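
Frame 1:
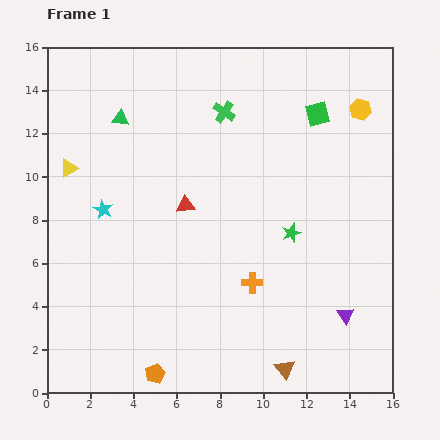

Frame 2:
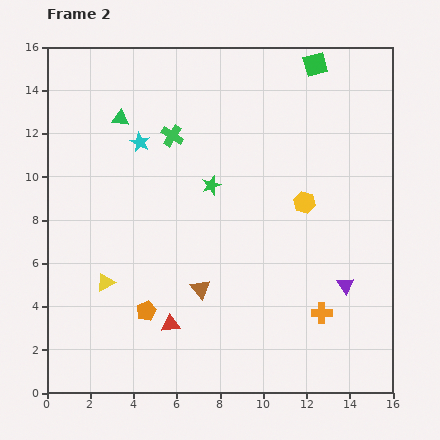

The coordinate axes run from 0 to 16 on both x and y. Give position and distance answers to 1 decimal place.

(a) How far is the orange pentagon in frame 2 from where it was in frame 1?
2.9

The orange pentagon moved from (5.0, 0.9) to (4.6, 3.8), a distance of √(0.4² + 2.9²) ≈ 2.9.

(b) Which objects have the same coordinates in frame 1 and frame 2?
the green triangle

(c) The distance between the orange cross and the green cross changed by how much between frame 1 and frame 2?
+2.7

Distance in frame 1: 8.0. Distance in frame 2: 10.7.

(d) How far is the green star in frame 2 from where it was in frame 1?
4.3

The green star moved from (11.3, 7.4) to (7.6, 9.6), a distance of √(3.7² + 2.2²) ≈ 4.3.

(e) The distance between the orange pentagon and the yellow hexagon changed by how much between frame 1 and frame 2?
-6.7

Distance in frame 1: 15.5. Distance in frame 2: 8.8.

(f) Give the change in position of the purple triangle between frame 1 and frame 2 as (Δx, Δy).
(0.0, 1.4)

The purple triangle was at (13.8, 3.6) in frame 1 and (13.8, 5.0) in frame 2.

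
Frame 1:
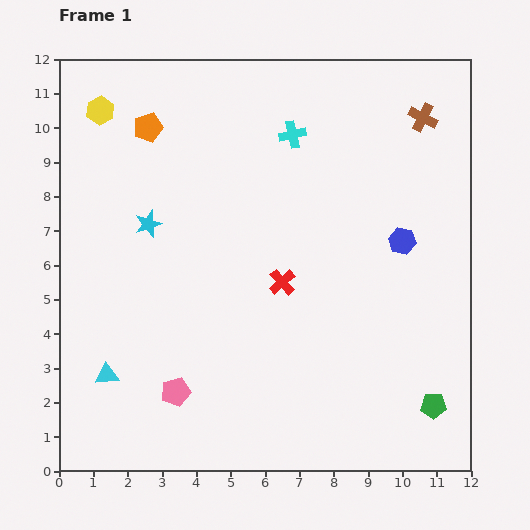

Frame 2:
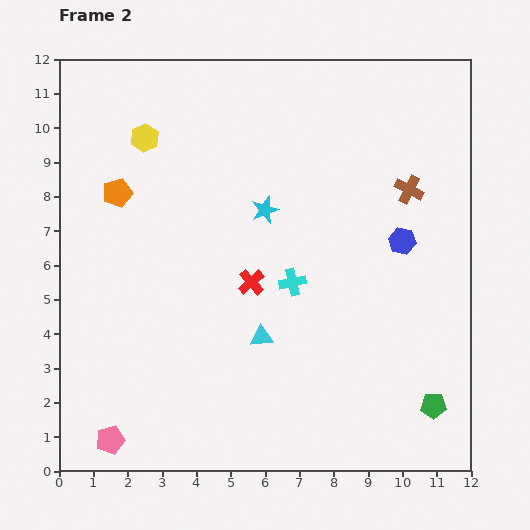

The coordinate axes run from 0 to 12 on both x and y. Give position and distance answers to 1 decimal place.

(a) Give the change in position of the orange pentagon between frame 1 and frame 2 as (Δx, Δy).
(-0.9, -1.9)

The orange pentagon was at (2.6, 10.0) in frame 1 and (1.7, 8.1) in frame 2.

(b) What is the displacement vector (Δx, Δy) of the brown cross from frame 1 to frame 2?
(-0.4, -2.1)

The brown cross was at (10.6, 10.3) in frame 1 and (10.2, 8.2) in frame 2.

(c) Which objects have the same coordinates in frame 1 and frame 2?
the blue hexagon, the green pentagon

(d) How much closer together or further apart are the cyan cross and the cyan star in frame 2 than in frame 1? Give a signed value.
-2.7

Distance in frame 1: 4.9. Distance in frame 2: 2.2.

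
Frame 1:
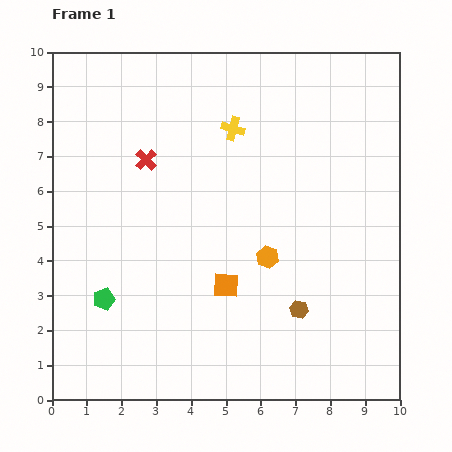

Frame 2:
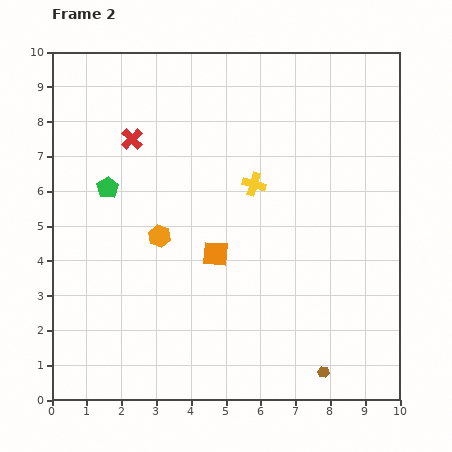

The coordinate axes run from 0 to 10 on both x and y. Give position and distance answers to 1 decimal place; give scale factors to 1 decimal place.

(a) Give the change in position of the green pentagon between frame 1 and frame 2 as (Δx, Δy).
(0.1, 3.2)

The green pentagon was at (1.5, 2.9) in frame 1 and (1.6, 6.1) in frame 2.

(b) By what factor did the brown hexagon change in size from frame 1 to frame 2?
0.6×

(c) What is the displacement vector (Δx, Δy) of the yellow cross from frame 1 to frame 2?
(0.6, -1.6)

The yellow cross was at (5.2, 7.8) in frame 1 and (5.8, 6.2) in frame 2.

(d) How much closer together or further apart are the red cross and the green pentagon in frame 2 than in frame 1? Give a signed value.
-2.6

Distance in frame 1: 4.2. Distance in frame 2: 1.6.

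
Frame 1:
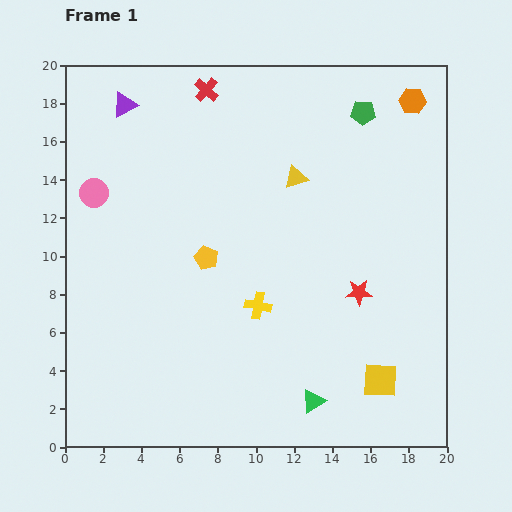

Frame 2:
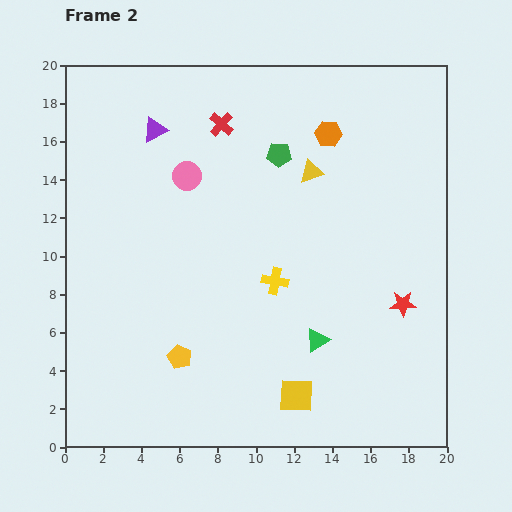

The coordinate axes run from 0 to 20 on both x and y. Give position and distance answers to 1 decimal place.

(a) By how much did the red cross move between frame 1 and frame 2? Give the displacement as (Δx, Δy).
(0.8, -1.8)

The red cross was at (7.4, 18.7) in frame 1 and (8.2, 16.9) in frame 2.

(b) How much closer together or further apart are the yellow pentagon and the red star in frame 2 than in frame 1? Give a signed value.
+3.8

Distance in frame 1: 8.2. Distance in frame 2: 12.0.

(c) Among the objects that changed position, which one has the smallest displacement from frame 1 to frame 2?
the yellow triangle

(moved 0.9)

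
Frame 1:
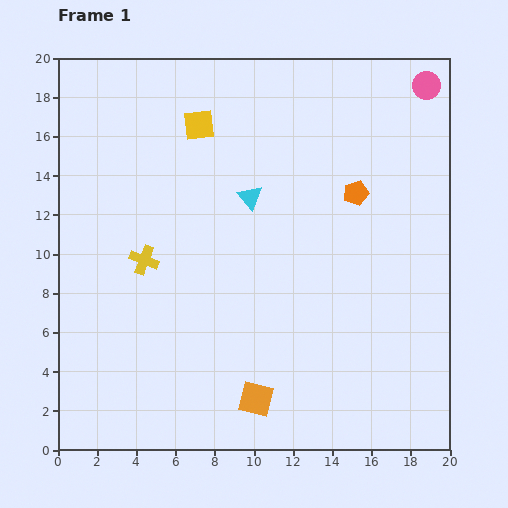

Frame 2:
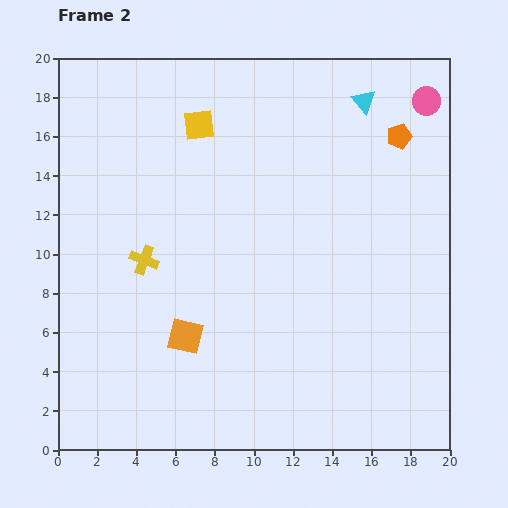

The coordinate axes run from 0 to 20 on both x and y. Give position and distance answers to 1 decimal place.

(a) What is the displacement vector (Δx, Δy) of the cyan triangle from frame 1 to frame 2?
(5.8, 4.9)

The cyan triangle was at (9.8, 12.9) in frame 1 and (15.6, 17.8) in frame 2.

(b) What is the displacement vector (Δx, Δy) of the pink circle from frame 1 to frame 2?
(0.0, -0.8)

The pink circle was at (18.8, 18.6) in frame 1 and (18.8, 17.8) in frame 2.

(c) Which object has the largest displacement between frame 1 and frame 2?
the cyan triangle

(moved 7.6; next 4.8)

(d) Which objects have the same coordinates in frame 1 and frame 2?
the yellow square, the yellow cross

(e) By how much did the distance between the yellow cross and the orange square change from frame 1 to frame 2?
-4.7

Distance in frame 1: 9.1. Distance in frame 2: 4.4.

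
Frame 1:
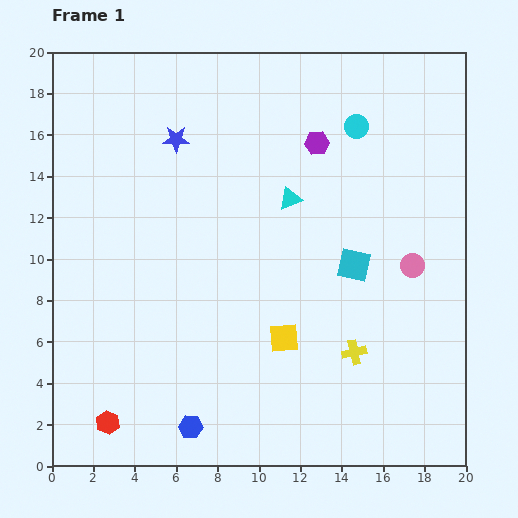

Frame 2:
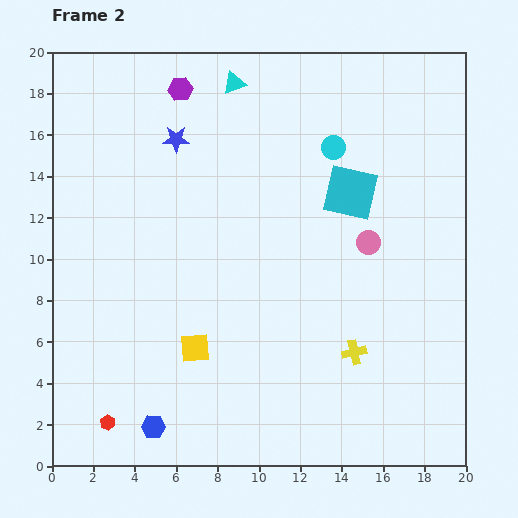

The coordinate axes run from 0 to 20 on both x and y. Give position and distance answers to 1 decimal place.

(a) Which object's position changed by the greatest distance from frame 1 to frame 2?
the purple hexagon

(moved 7.1; next 6.2)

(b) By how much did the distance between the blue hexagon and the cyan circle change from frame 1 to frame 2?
-0.5

Distance in frame 1: 16.6. Distance in frame 2: 16.1.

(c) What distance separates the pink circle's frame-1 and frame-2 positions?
2.4

The pink circle moved from (17.4, 9.7) to (15.3, 10.8), a distance of √(2.1² + 1.1²) ≈ 2.4.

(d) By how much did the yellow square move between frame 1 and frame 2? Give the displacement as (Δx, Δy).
(-4.3, -0.5)

The yellow square was at (11.2, 6.2) in frame 1 and (6.9, 5.7) in frame 2.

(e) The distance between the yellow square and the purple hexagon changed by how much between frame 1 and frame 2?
+3.0

Distance in frame 1: 9.5. Distance in frame 2: 12.5.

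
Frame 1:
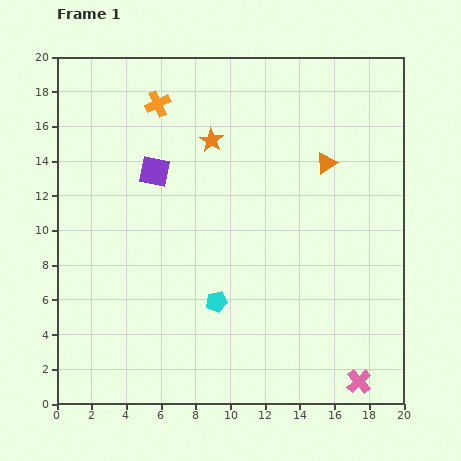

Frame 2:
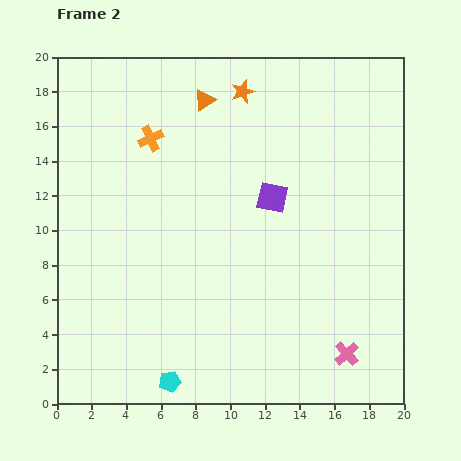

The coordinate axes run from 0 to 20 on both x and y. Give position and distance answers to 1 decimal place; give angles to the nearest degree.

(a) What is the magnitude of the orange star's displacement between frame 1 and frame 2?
3.3

The orange star moved from (8.9, 15.2) to (10.7, 18.0), a distance of √(1.8² + 2.8²) ≈ 3.3.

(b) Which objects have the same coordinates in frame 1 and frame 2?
none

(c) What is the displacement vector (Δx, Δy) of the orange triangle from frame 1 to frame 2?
(-7.0, 3.6)

The orange triangle was at (15.5, 13.9) in frame 1 and (8.5, 17.5) in frame 2.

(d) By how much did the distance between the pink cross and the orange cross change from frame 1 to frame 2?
-3.0

Distance in frame 1: 19.8. Distance in frame 2: 16.8.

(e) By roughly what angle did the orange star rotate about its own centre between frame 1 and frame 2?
21° clockwise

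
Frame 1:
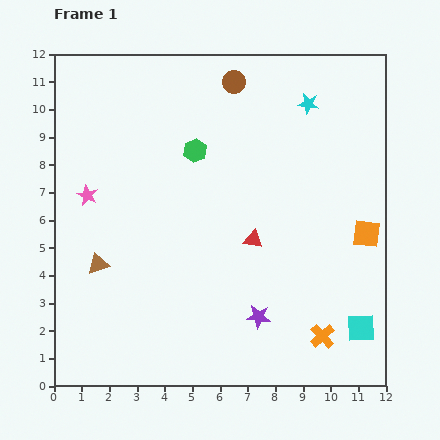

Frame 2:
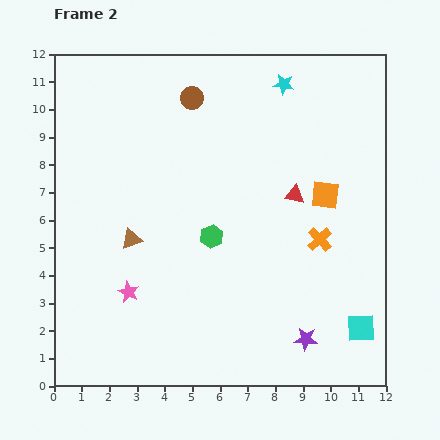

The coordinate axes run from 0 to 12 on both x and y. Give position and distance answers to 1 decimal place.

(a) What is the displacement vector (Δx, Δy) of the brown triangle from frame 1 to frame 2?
(1.2, 0.9)

The brown triangle was at (1.6, 4.4) in frame 1 and (2.8, 5.3) in frame 2.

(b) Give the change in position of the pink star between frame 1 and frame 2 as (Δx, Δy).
(1.5, -3.5)

The pink star was at (1.2, 6.9) in frame 1 and (2.7, 3.4) in frame 2.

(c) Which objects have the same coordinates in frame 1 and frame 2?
the cyan square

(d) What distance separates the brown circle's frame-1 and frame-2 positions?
1.6

The brown circle moved from (6.5, 11.0) to (5.0, 10.4), a distance of √(1.5² + 0.6²) ≈ 1.6.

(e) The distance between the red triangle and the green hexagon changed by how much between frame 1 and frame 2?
-0.4

Distance in frame 1: 3.8. Distance in frame 2: 3.4.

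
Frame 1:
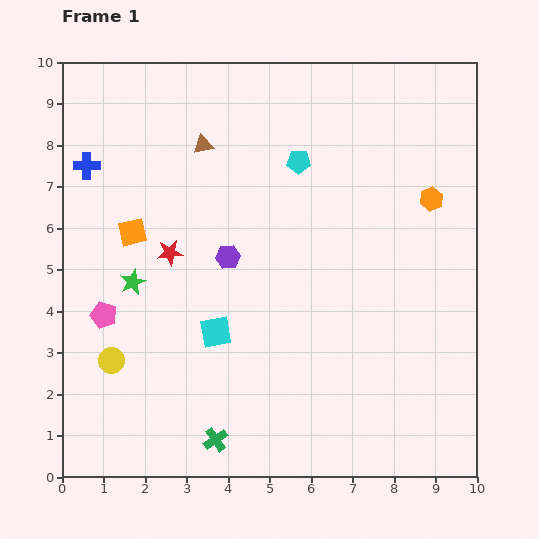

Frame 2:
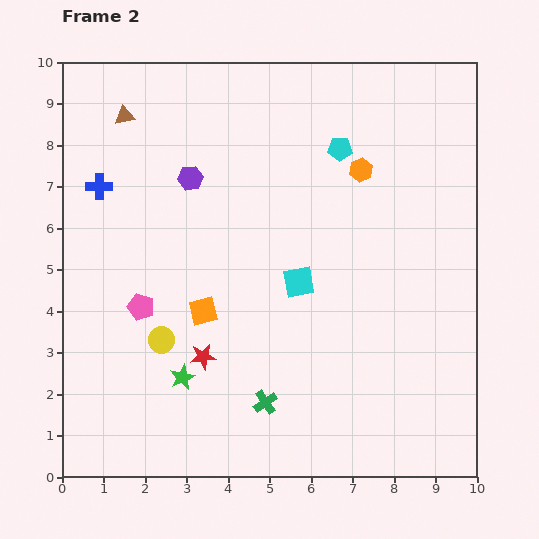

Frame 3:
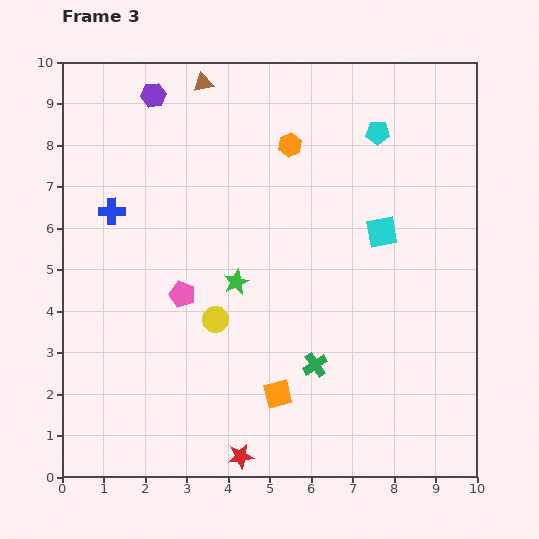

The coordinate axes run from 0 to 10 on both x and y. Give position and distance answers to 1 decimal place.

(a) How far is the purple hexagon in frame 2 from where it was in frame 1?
2.1

The purple hexagon moved from (4.0, 5.3) to (3.1, 7.2), a distance of √(0.9² + 1.9²) ≈ 2.1.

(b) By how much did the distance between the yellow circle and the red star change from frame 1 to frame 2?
-1.9

Distance in frame 1: 3.0. Distance in frame 2: 1.1.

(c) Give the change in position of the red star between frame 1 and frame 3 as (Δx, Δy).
(1.7, -4.9)

The red star was at (2.6, 5.4) in frame 1 and (4.3, 0.5) in frame 3.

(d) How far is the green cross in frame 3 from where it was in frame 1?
3.0

The green cross moved from (3.7, 0.9) to (6.1, 2.7), a distance of √(2.4² + 1.8²) ≈ 3.0.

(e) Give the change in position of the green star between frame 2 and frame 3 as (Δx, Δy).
(1.3, 2.3)

The green star was at (2.9, 2.4) in frame 2 and (4.2, 4.7) in frame 3.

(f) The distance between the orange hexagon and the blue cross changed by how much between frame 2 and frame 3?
-1.7

Distance in frame 2: 6.3. Distance in frame 3: 4.6.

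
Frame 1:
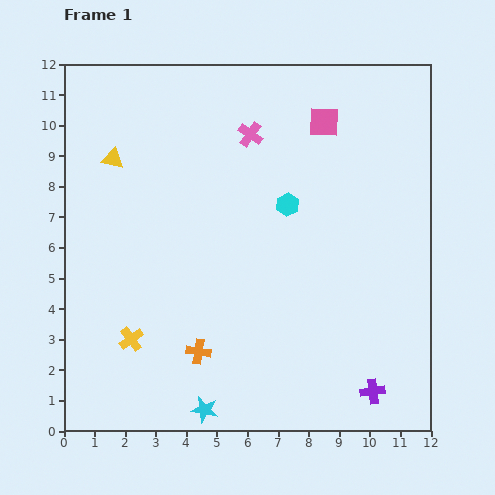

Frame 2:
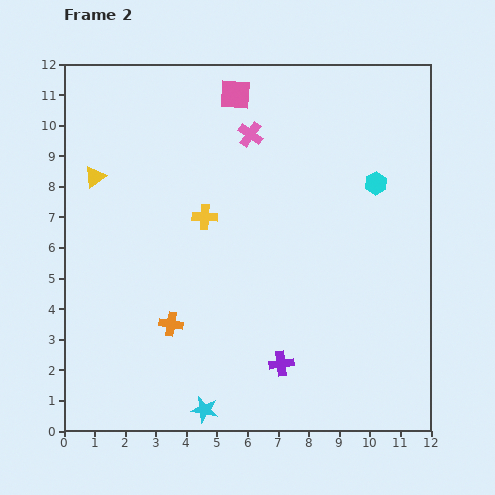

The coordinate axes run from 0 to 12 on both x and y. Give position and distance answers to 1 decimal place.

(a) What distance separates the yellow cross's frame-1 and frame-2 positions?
4.7

The yellow cross moved from (2.2, 3.0) to (4.6, 7.0), a distance of √(2.4² + 4.0²) ≈ 4.7.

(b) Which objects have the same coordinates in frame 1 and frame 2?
the cyan star, the pink cross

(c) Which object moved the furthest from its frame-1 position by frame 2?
the yellow cross

(moved 4.7; next 3.1)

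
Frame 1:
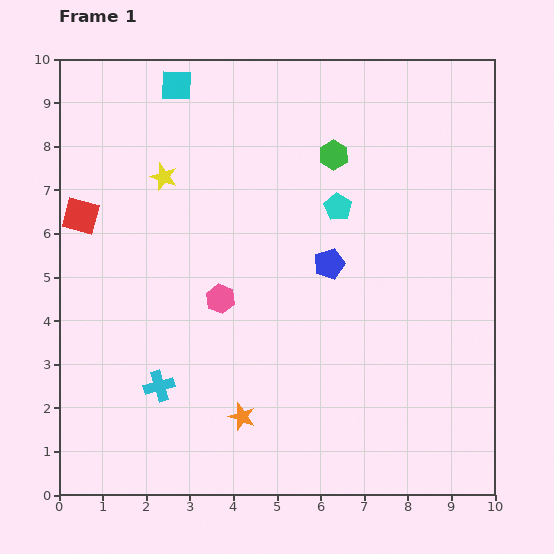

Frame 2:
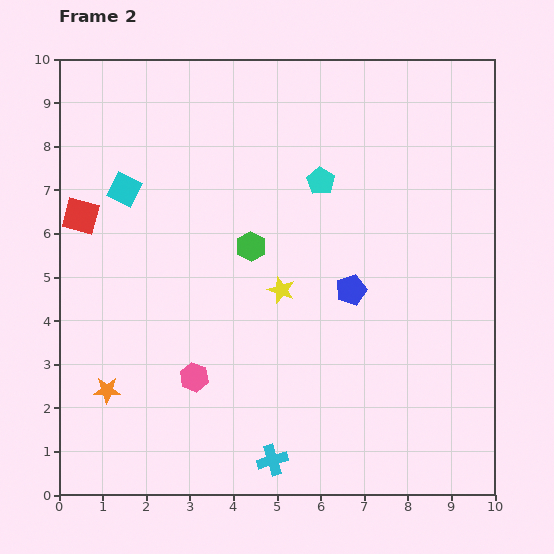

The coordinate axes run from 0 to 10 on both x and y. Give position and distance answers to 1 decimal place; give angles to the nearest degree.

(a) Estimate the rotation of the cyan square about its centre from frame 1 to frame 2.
25° clockwise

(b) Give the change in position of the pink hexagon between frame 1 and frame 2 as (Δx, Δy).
(-0.6, -1.8)

The pink hexagon was at (3.7, 4.5) in frame 1 and (3.1, 2.7) in frame 2.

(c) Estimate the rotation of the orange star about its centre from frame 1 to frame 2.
18° counter-clockwise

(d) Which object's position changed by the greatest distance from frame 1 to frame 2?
the yellow star

(moved 3.7; next 3.2)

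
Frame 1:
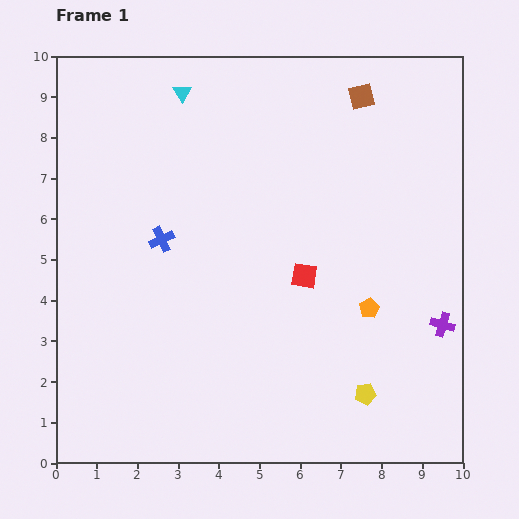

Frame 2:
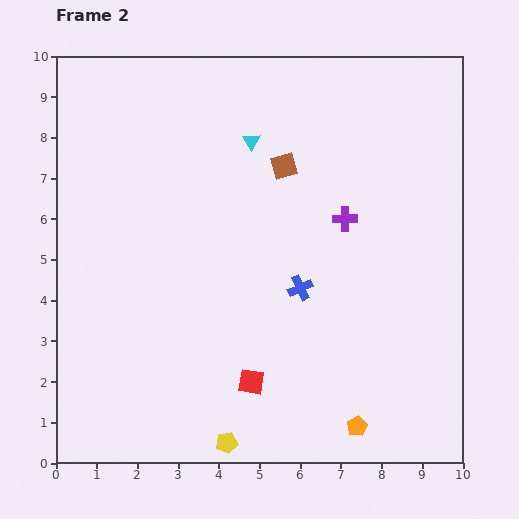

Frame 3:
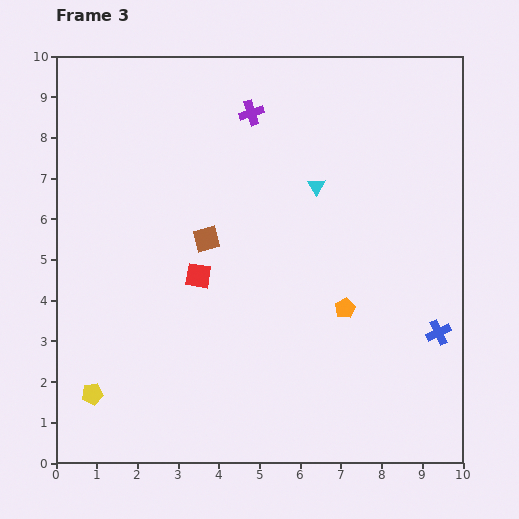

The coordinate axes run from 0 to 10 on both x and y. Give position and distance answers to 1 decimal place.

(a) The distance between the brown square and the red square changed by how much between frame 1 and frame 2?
+0.8

Distance in frame 1: 4.6. Distance in frame 2: 5.4.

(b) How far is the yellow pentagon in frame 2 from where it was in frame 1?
3.6

The yellow pentagon moved from (7.6, 1.7) to (4.2, 0.5), a distance of √(3.4² + 1.2²) ≈ 3.6.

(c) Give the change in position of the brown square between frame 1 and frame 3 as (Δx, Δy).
(-3.8, -3.5)

The brown square was at (7.5, 9.0) in frame 1 and (3.7, 5.5) in frame 3.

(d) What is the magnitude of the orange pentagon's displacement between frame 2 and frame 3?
2.9

The orange pentagon moved from (7.4, 0.9) to (7.1, 3.8), a distance of √(0.3² + 2.9²) ≈ 2.9.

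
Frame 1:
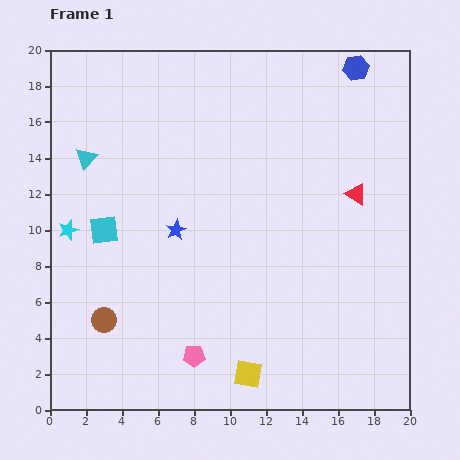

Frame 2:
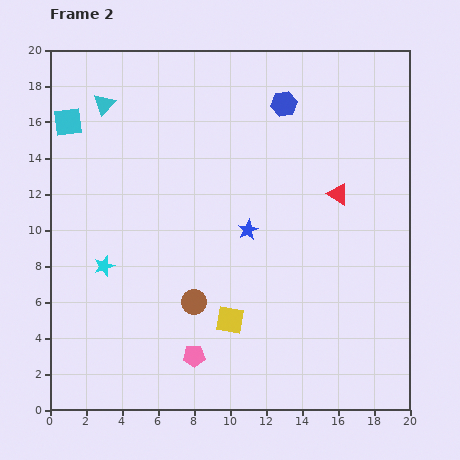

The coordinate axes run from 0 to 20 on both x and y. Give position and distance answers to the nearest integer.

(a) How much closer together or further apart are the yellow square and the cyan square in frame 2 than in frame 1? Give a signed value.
+3

Distance in frame 1: 11. Distance in frame 2: 14.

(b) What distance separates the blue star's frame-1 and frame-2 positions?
4

The blue star moved from (7, 10) to (11, 10), a distance of √(4² + 0²) ≈ 4.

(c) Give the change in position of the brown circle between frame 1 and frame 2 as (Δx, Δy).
(5, 1)

The brown circle was at (3, 5) in frame 1 and (8, 6) in frame 2.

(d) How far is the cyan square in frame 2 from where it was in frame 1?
6

The cyan square moved from (3, 10) to (1, 16), a distance of √(2² + 6²) ≈ 6.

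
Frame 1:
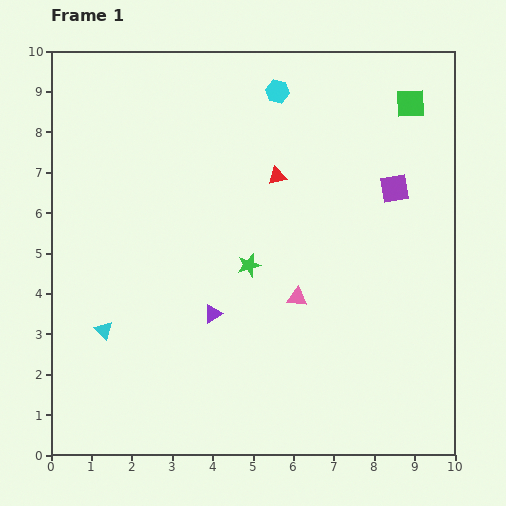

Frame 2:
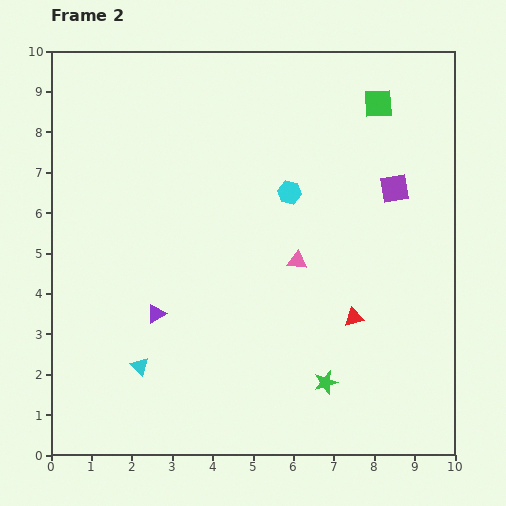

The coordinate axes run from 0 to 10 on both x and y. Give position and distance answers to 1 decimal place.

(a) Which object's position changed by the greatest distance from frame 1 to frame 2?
the red triangle

(moved 4.0; next 3.5)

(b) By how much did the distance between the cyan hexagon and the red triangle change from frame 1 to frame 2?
+1.4

Distance in frame 1: 2.1. Distance in frame 2: 3.5.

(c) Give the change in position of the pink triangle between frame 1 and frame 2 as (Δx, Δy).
(0.0, 0.9)

The pink triangle was at (6.1, 3.9) in frame 1 and (6.1, 4.8) in frame 2.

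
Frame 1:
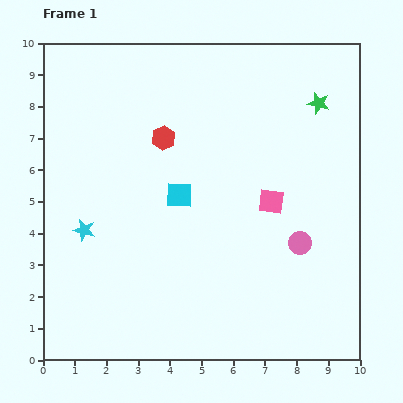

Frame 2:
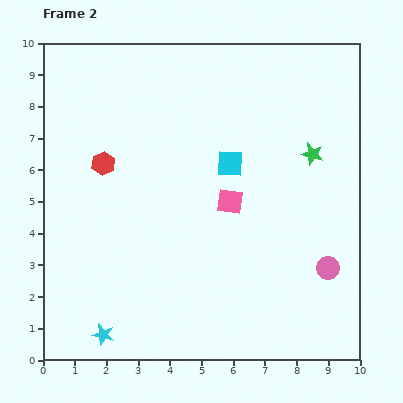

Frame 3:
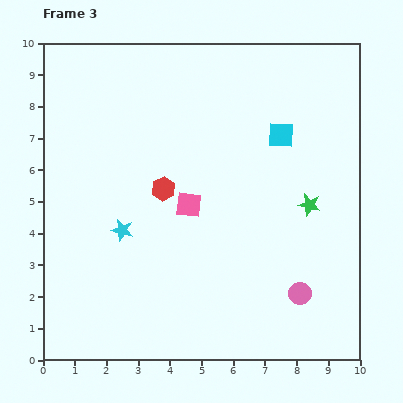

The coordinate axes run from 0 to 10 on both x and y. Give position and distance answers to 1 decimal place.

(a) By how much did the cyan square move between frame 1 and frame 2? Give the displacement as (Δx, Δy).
(1.6, 1.0)

The cyan square was at (4.3, 5.2) in frame 1 and (5.9, 6.2) in frame 2.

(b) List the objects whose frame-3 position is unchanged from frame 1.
none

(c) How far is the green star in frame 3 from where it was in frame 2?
1.6

The green star moved from (8.5, 6.5) to (8.4, 4.9), a distance of √(0.1² + 1.6²) ≈ 1.6.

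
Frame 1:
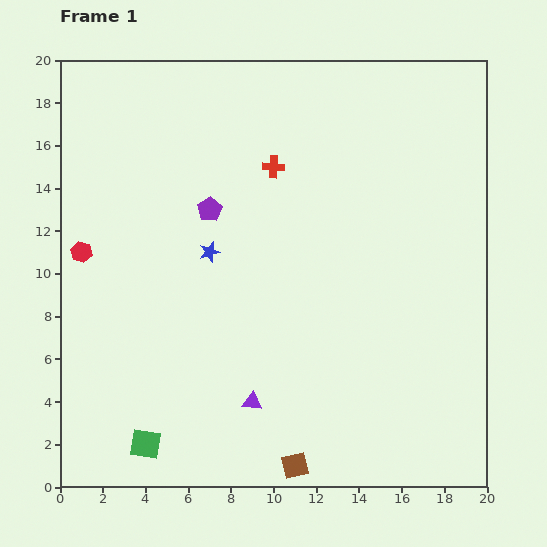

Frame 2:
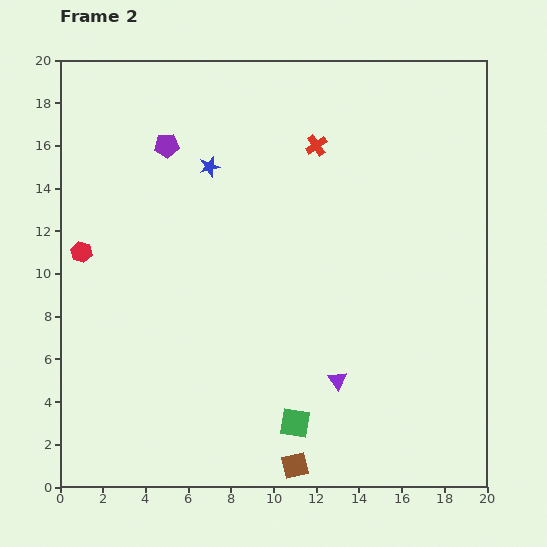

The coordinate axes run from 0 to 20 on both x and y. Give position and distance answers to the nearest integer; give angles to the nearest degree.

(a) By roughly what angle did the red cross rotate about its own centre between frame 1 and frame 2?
38° counter-clockwise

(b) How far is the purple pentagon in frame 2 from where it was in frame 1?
4

The purple pentagon moved from (7, 13) to (5, 16), a distance of √(2² + 3²) ≈ 4.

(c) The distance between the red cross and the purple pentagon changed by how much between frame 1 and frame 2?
+3

Distance in frame 1: 4. Distance in frame 2: 7.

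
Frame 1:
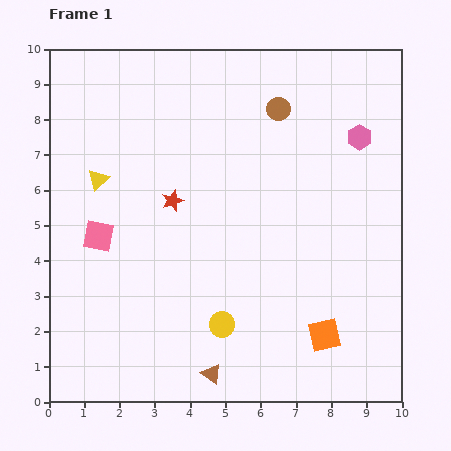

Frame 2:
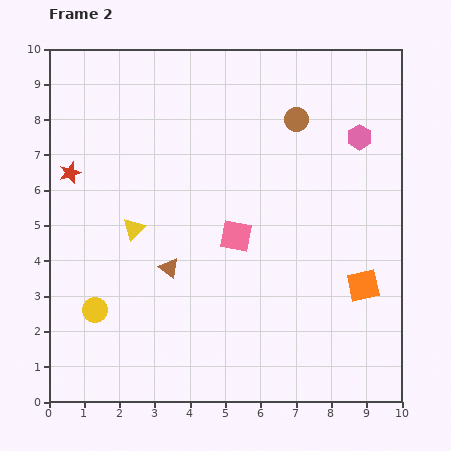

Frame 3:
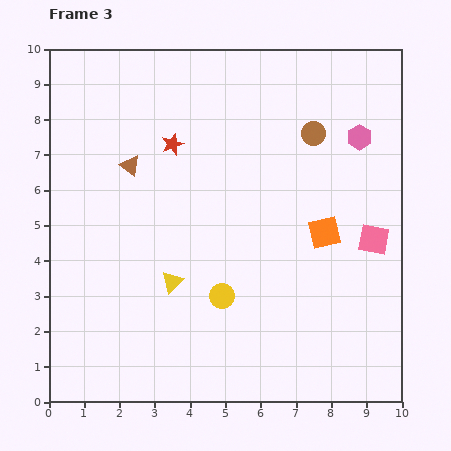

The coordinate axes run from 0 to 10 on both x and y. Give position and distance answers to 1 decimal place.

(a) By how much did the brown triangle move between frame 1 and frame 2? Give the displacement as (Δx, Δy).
(-1.2, 3.0)

The brown triangle was at (4.6, 0.8) in frame 1 and (3.4, 3.8) in frame 2.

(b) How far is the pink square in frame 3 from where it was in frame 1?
7.8

The pink square moved from (1.4, 4.7) to (9.2, 4.6), a distance of √(7.8² + 0.1²) ≈ 7.8.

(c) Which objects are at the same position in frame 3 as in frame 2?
the pink hexagon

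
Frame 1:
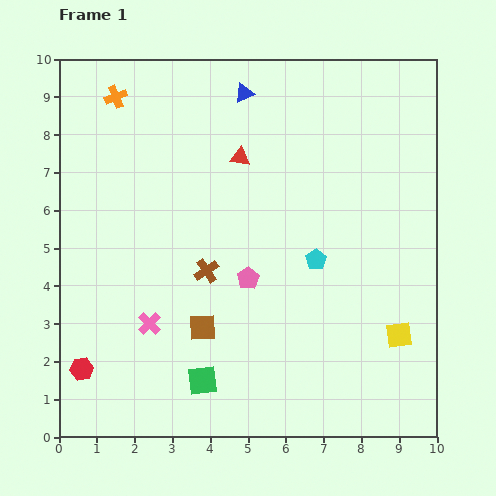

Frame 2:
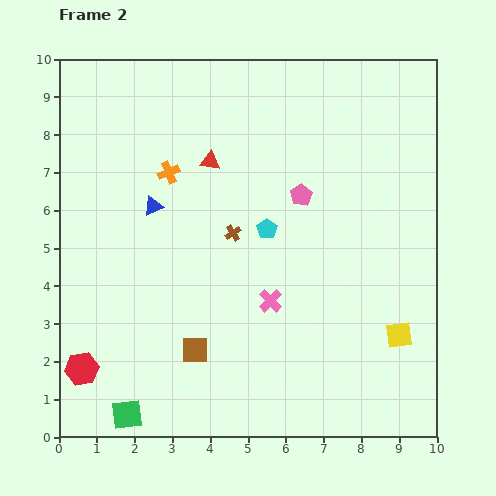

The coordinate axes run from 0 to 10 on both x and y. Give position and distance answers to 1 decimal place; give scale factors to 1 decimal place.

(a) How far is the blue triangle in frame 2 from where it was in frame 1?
3.8

The blue triangle moved from (4.9, 9.1) to (2.5, 6.1), a distance of √(2.4² + 3.0²) ≈ 3.8.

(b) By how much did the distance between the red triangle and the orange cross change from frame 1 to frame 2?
-2.6

Distance in frame 1: 3.7. Distance in frame 2: 1.1.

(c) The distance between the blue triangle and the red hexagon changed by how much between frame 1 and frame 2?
-3.8

Distance in frame 1: 8.5. Distance in frame 2: 4.7.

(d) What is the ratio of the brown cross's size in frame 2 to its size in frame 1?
0.6×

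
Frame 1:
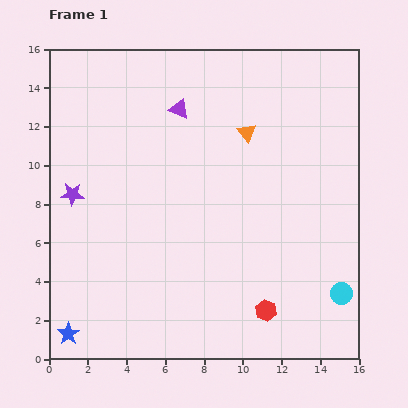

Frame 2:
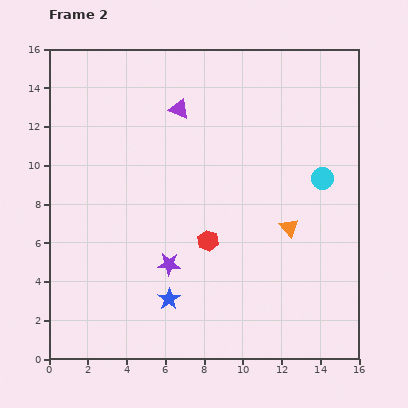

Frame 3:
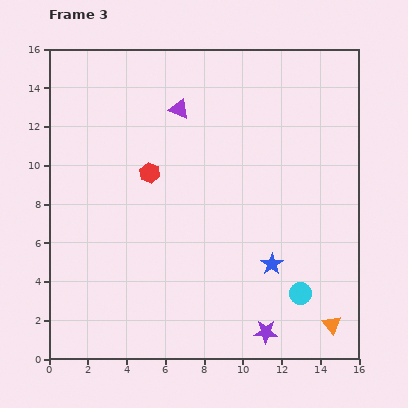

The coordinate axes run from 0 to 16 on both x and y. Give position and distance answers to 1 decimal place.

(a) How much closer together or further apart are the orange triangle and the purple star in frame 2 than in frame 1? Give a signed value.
-3.1

Distance in frame 1: 9.6. Distance in frame 2: 6.5.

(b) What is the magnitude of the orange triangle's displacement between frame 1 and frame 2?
5.4

The orange triangle moved from (10.2, 11.7) to (12.4, 6.8), a distance of √(2.2² + 4.9²) ≈ 5.4.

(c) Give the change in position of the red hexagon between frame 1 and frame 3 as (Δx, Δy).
(-6.0, 7.1)

The red hexagon was at (11.2, 2.5) in frame 1 and (5.2, 9.6) in frame 3.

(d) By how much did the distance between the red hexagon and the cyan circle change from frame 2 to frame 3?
+3.3

Distance in frame 2: 6.7. Distance in frame 3: 10.0.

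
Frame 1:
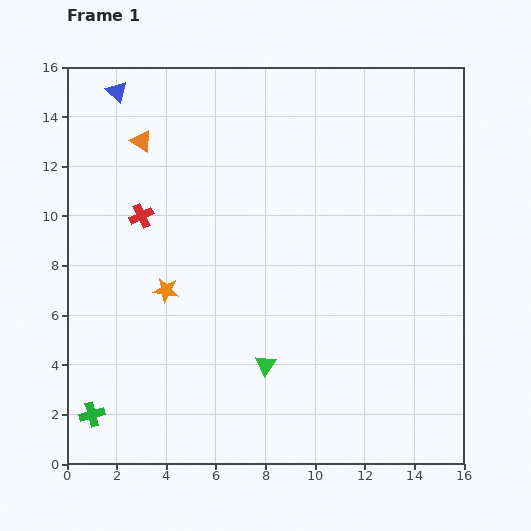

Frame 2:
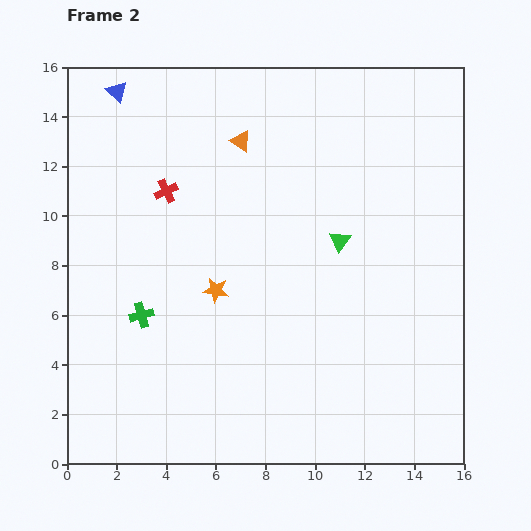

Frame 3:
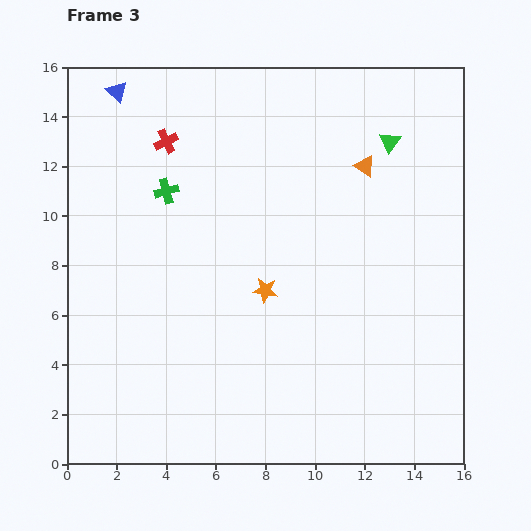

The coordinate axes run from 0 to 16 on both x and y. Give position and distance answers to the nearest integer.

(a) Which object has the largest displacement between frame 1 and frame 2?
the green triangle

(moved 6; next 4)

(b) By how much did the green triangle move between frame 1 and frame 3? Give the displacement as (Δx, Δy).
(5, 9)

The green triangle was at (8, 4) in frame 1 and (13, 13) in frame 3.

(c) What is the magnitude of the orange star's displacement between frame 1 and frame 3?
4

The orange star moved from (4, 7) to (8, 7), a distance of √(4² + 0²) ≈ 4.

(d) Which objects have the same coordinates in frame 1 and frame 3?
the blue triangle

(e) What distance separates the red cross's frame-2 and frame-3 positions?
2

The red cross moved from (4, 11) to (4, 13), a distance of √(0² + 2²) ≈ 2.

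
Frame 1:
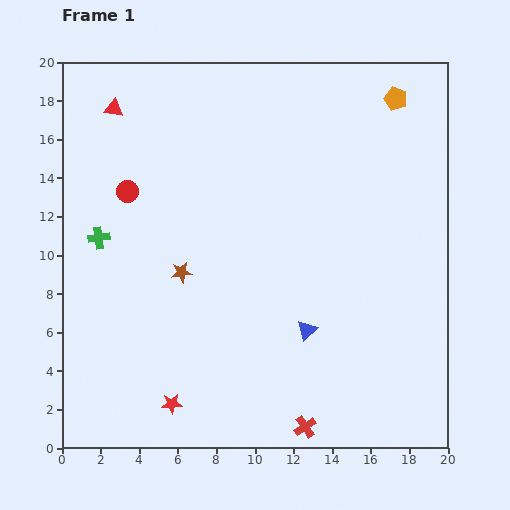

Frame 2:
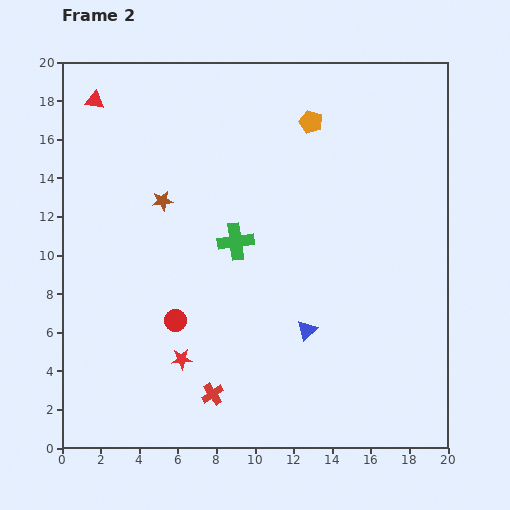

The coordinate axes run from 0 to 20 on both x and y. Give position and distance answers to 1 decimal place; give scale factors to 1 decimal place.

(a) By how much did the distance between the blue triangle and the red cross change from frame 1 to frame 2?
+0.9

Distance in frame 1: 5.0. Distance in frame 2: 5.9.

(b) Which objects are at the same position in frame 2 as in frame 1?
the blue triangle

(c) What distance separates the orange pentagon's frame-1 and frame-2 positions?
4.6

The orange pentagon moved from (17.3, 18.1) to (12.9, 16.9), a distance of √(4.4² + 1.2²) ≈ 4.6.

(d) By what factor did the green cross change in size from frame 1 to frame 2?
1.7×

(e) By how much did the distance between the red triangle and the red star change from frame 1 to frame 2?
-1.5

Distance in frame 1: 15.6. Distance in frame 2: 14.1.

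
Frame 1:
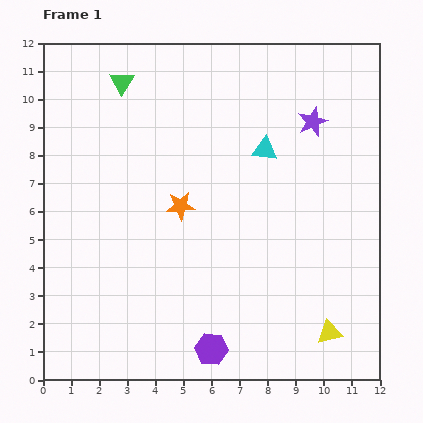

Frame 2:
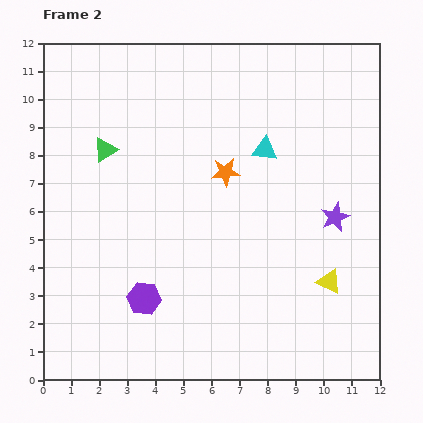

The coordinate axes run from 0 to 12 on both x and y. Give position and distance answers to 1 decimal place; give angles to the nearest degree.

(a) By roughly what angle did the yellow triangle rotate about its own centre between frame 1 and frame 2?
38° clockwise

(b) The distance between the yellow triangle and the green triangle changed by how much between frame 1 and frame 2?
-2.3

Distance in frame 1: 11.6. Distance in frame 2: 9.3.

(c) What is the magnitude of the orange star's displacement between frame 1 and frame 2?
2.0

The orange star moved from (4.9, 6.2) to (6.5, 7.4), a distance of √(1.6² + 1.2²) ≈ 2.0.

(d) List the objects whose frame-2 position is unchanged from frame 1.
the cyan triangle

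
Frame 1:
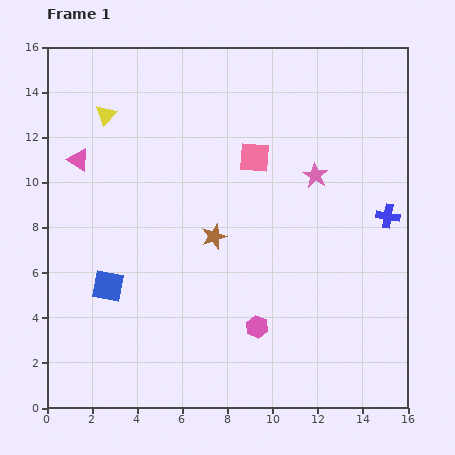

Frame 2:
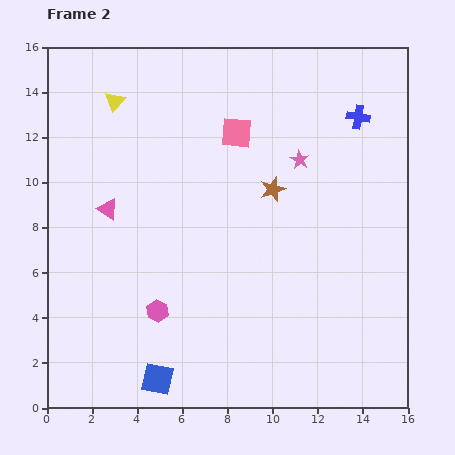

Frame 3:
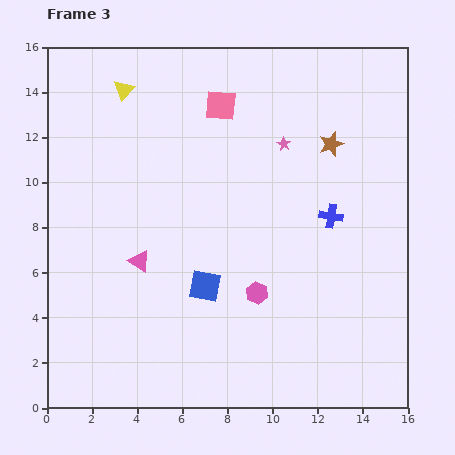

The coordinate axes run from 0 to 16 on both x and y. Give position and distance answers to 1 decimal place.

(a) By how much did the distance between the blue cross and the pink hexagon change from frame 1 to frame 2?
+4.8

Distance in frame 1: 7.6. Distance in frame 2: 12.4.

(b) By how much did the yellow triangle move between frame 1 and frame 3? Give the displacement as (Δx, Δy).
(0.8, 1.1)

The yellow triangle was at (2.6, 13.0) in frame 1 and (3.4, 14.1) in frame 3.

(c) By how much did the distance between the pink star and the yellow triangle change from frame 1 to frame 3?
-2.2

Distance in frame 1: 9.7. Distance in frame 3: 7.5.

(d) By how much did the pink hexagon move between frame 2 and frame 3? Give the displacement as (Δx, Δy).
(4.4, 0.8)

The pink hexagon was at (4.9, 4.3) in frame 2 and (9.3, 5.1) in frame 3.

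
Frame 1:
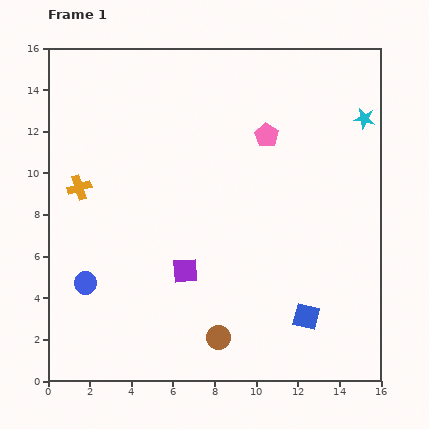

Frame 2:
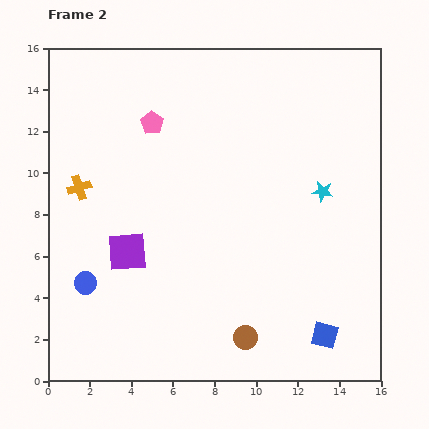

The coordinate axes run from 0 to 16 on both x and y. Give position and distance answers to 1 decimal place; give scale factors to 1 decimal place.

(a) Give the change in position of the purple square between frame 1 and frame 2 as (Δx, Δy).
(-2.8, 0.9)

The purple square was at (6.6, 5.3) in frame 1 and (3.8, 6.2) in frame 2.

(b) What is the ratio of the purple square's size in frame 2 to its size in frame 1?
1.6×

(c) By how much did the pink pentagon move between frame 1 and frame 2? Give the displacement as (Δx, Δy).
(-5.5, 0.6)

The pink pentagon was at (10.5, 11.8) in frame 1 and (5.0, 12.4) in frame 2.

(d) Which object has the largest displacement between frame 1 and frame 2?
the pink pentagon

(moved 5.5; next 4.0)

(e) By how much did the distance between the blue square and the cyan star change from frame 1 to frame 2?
-3.0

Distance in frame 1: 9.9. Distance in frame 2: 6.9.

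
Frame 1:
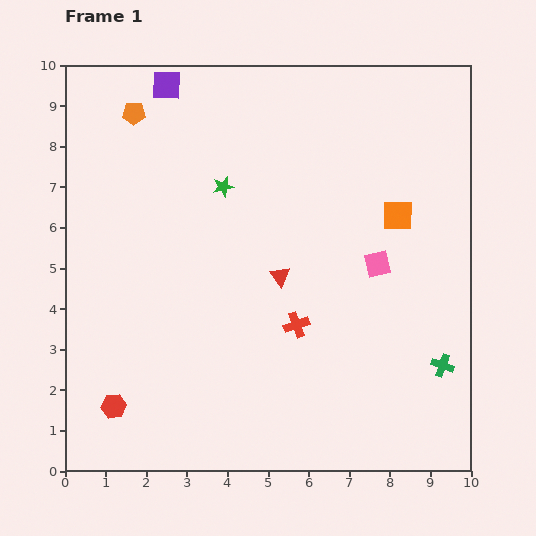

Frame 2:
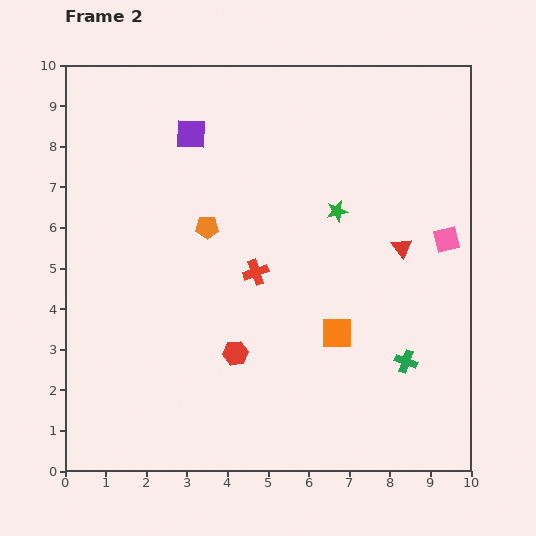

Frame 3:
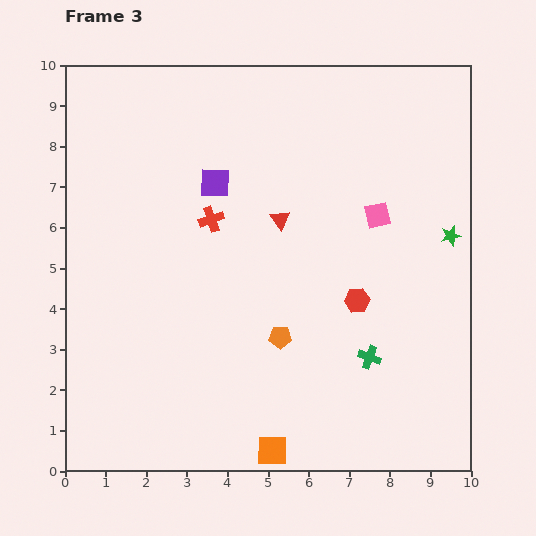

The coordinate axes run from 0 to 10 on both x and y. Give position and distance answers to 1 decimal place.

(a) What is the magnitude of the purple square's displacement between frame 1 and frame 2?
1.3

The purple square moved from (2.5, 9.5) to (3.1, 8.3), a distance of √(0.6² + 1.2²) ≈ 1.3.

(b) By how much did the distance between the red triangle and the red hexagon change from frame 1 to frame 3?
-2.4

Distance in frame 1: 5.2. Distance in frame 3: 2.8.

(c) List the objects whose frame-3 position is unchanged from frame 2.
none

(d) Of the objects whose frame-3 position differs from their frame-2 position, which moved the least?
the green cross

(moved 0.9)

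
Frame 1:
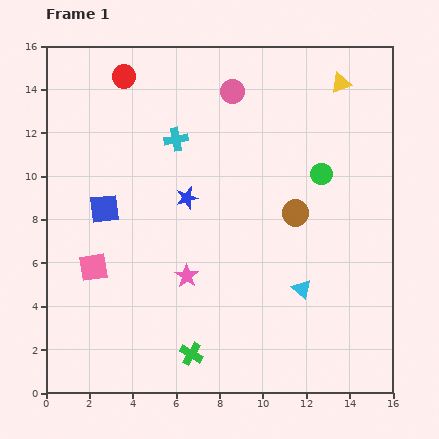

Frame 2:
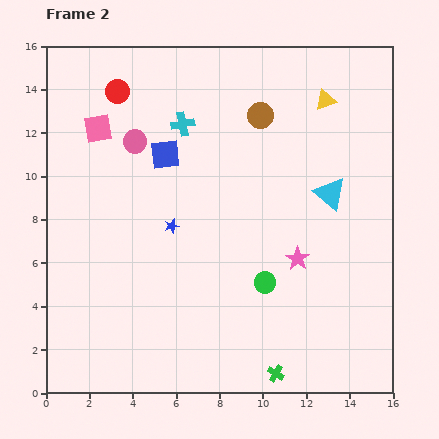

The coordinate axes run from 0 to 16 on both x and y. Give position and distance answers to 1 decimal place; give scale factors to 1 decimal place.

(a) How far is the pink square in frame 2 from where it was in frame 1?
6.4

The pink square moved from (2.2, 5.8) to (2.4, 12.2), a distance of √(0.2² + 6.4²) ≈ 6.4.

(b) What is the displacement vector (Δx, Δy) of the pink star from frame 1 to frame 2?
(5.1, 0.8)

The pink star was at (6.5, 5.4) in frame 1 and (11.6, 6.2) in frame 2.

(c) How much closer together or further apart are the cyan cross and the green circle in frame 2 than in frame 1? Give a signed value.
+1.3

Distance in frame 1: 6.9. Distance in frame 2: 8.2.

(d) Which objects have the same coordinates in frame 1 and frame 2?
none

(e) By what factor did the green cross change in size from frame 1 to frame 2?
0.7×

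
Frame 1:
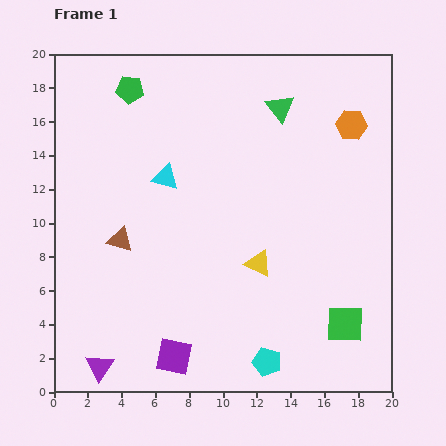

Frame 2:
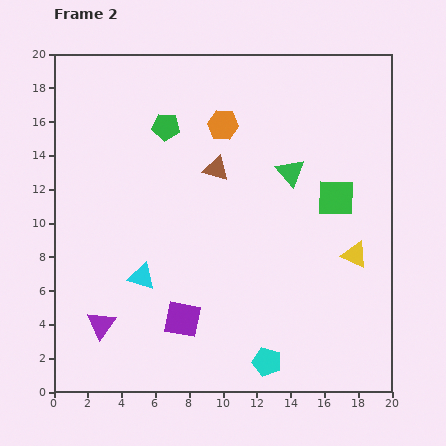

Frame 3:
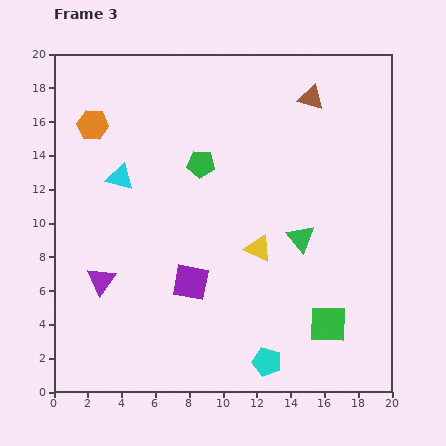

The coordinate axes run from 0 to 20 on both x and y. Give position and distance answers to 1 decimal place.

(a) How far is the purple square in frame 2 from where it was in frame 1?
2.3

The purple square moved from (7.1, 2.1) to (7.6, 4.3), a distance of √(0.5² + 2.2²) ≈ 2.3.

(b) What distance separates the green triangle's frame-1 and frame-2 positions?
3.8

The green triangle moved from (13.4, 16.8) to (14.0, 13.0), a distance of √(0.6² + 3.8²) ≈ 3.8.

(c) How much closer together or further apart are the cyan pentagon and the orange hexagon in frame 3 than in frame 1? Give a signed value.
+2.5

Distance in frame 1: 14.9. Distance in frame 3: 17.4.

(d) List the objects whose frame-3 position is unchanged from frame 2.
the cyan pentagon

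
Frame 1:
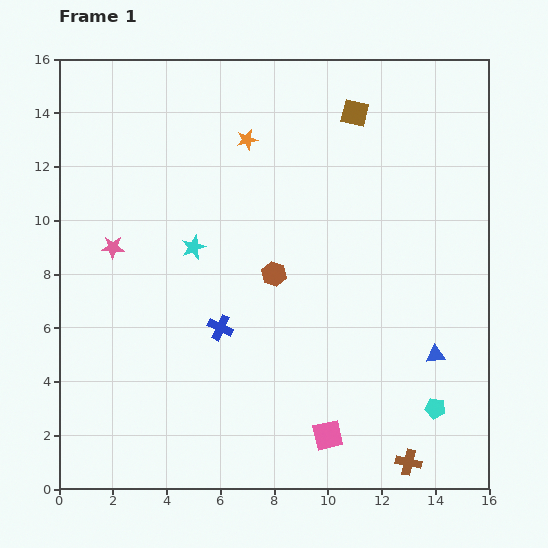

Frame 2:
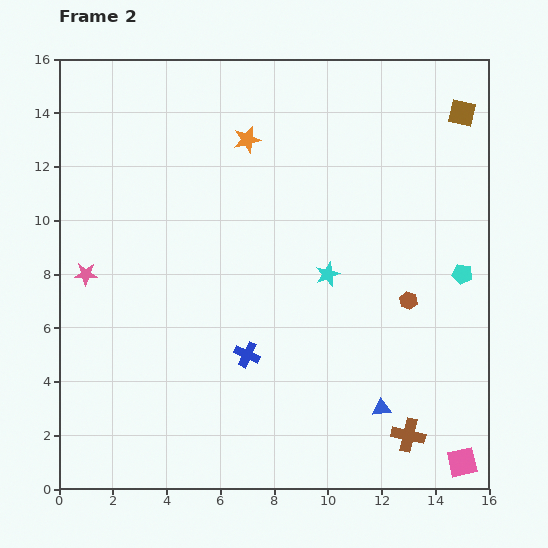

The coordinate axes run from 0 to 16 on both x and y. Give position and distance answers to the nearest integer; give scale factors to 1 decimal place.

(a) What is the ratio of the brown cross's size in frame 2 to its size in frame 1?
1.3×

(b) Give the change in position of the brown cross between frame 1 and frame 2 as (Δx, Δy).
(0, 1)

The brown cross was at (13, 1) in frame 1 and (13, 2) in frame 2.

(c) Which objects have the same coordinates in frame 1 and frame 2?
the orange star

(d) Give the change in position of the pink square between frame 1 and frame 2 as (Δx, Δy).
(5, -1)

The pink square was at (10, 2) in frame 1 and (15, 1) in frame 2.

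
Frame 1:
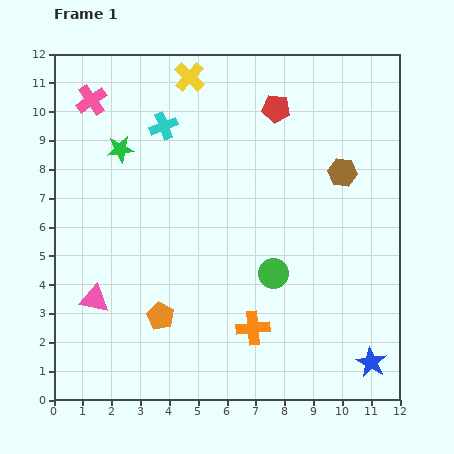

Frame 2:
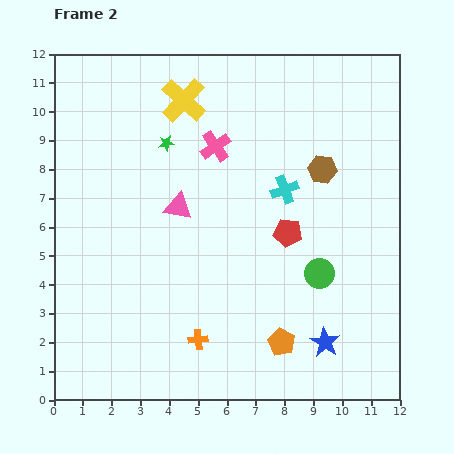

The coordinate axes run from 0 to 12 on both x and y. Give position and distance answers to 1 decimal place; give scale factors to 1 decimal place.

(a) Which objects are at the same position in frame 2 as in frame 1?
none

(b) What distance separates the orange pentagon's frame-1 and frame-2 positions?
4.3

The orange pentagon moved from (3.7, 2.9) to (7.9, 2.0), a distance of √(4.2² + 0.9²) ≈ 4.3.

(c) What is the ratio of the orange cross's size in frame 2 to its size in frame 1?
0.6×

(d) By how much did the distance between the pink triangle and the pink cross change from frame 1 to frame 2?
-4.4

Distance in frame 1: 6.9. Distance in frame 2: 2.5.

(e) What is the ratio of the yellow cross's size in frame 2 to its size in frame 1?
1.5×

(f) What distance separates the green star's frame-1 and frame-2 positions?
1.6

The green star moved from (2.3, 8.7) to (3.9, 8.9), a distance of √(1.6² + 0.2²) ≈ 1.6.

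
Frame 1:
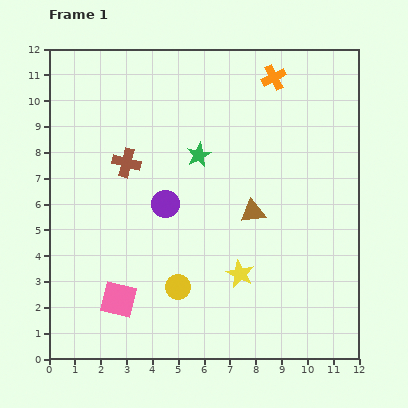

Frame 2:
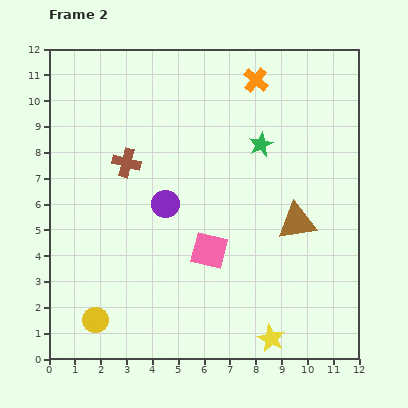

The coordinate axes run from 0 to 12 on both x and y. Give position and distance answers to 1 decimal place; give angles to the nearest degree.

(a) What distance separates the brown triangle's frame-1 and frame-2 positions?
1.7

The brown triangle moved from (7.9, 5.7) to (9.6, 5.3), a distance of √(1.7² + 0.4²) ≈ 1.7.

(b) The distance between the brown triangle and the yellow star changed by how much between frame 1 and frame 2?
+2.1

Distance in frame 1: 2.5. Distance in frame 2: 4.6.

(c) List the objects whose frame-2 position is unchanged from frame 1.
the brown cross, the purple circle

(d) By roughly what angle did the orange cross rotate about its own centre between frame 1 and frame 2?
24° counter-clockwise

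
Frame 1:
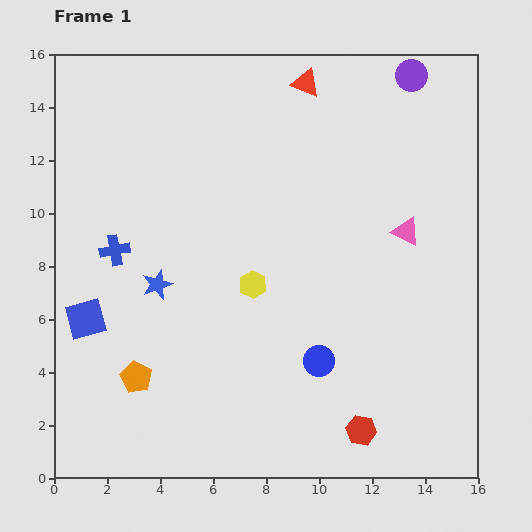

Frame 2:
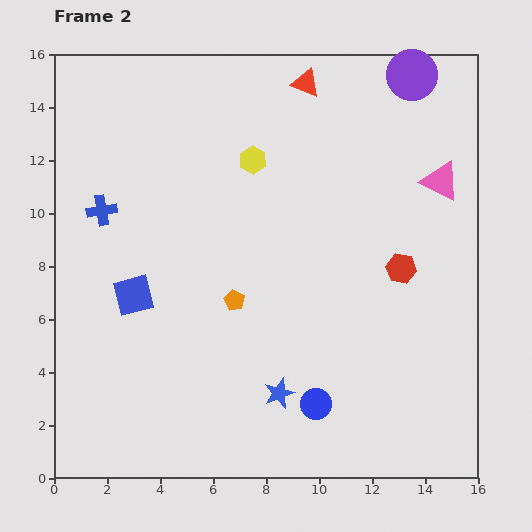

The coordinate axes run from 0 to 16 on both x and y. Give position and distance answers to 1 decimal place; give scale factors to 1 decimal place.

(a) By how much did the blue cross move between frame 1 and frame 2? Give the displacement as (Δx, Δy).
(-0.5, 1.5)

The blue cross was at (2.3, 8.6) in frame 1 and (1.8, 10.1) in frame 2.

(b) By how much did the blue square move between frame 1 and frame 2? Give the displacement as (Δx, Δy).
(1.8, 0.9)

The blue square was at (1.2, 6.0) in frame 1 and (3.0, 6.9) in frame 2.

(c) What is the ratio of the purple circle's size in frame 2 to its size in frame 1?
1.6×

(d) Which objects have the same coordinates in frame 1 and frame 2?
the purple circle, the red triangle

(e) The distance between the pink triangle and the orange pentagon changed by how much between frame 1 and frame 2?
-2.6

Distance in frame 1: 11.6. Distance in frame 2: 9.0.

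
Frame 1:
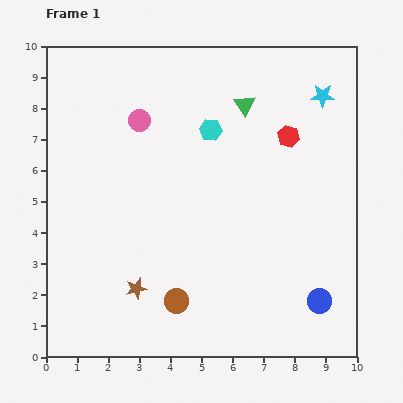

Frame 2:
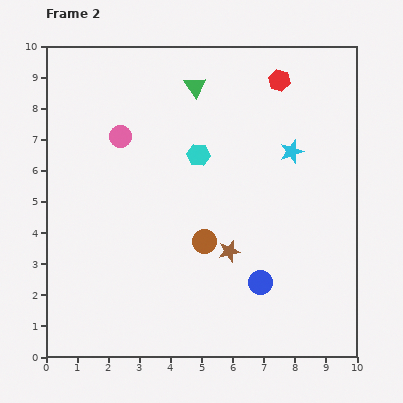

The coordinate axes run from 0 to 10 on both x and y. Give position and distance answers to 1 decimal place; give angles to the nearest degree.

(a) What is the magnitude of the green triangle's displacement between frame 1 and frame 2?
1.7

The green triangle moved from (6.4, 8.1) to (4.8, 8.7), a distance of √(1.6² + 0.6²) ≈ 1.7.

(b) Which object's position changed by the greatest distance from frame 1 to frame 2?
the brown star

(moved 3.2; next 2.1)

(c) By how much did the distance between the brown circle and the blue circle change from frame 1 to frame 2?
-2.4

Distance in frame 1: 4.6. Distance in frame 2: 2.2.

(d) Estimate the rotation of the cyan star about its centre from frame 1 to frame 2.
18° counter-clockwise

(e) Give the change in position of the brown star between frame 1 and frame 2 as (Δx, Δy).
(3.0, 1.2)

The brown star was at (2.9, 2.2) in frame 1 and (5.9, 3.4) in frame 2.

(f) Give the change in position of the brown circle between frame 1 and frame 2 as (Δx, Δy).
(0.9, 1.9)

The brown circle was at (4.2, 1.8) in frame 1 and (5.1, 3.7) in frame 2.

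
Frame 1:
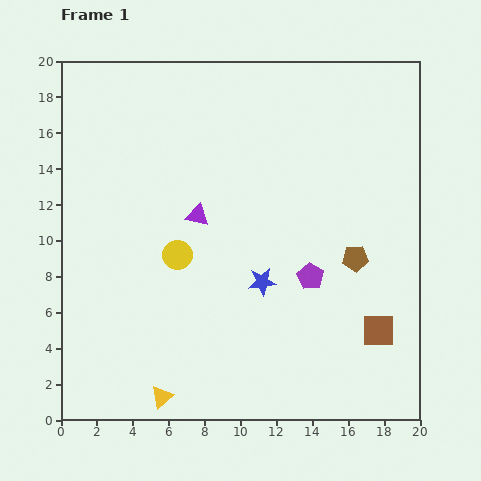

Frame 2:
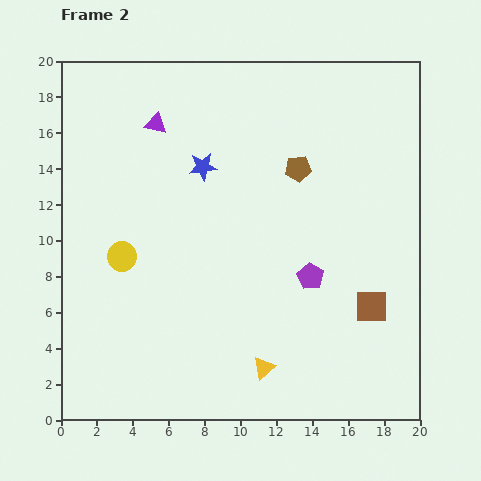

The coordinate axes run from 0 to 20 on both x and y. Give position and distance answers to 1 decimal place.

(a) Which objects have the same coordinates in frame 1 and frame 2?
the purple pentagon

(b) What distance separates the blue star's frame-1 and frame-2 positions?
7.2

The blue star moved from (11.2, 7.7) to (7.9, 14.1), a distance of √(3.3² + 6.4²) ≈ 7.2.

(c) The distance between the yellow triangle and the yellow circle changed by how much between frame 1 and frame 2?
+2.0

Distance in frame 1: 8.0. Distance in frame 2: 10.0.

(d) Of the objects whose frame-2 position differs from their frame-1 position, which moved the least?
the brown square

(moved 1.4)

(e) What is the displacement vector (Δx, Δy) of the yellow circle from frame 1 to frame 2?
(-3.1, -0.1)

The yellow circle was at (6.5, 9.2) in frame 1 and (3.4, 9.1) in frame 2.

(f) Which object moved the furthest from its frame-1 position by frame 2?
the blue star

(moved 7.2; next 5.9)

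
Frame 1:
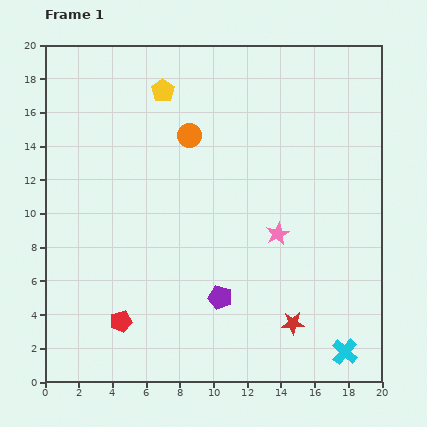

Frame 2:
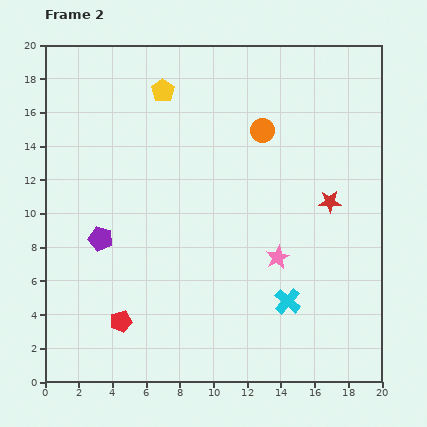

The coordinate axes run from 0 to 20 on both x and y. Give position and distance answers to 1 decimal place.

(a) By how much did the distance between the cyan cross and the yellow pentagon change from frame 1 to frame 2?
-4.4

Distance in frame 1: 18.9. Distance in frame 2: 14.5.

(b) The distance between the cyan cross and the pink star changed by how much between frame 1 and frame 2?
-5.4

Distance in frame 1: 8.1. Distance in frame 2: 2.7.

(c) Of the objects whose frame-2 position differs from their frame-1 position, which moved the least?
the pink star

(moved 1.4)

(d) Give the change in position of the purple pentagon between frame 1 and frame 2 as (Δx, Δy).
(-7.1, 3.5)

The purple pentagon was at (10.4, 5.0) in frame 1 and (3.3, 8.5) in frame 2.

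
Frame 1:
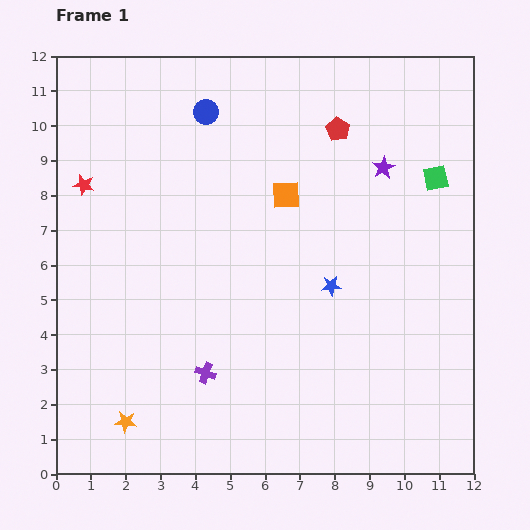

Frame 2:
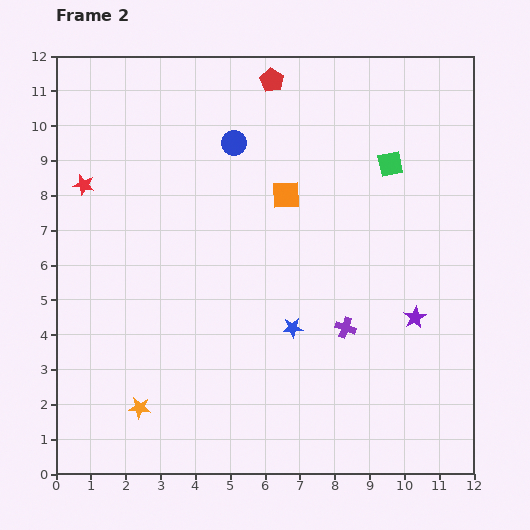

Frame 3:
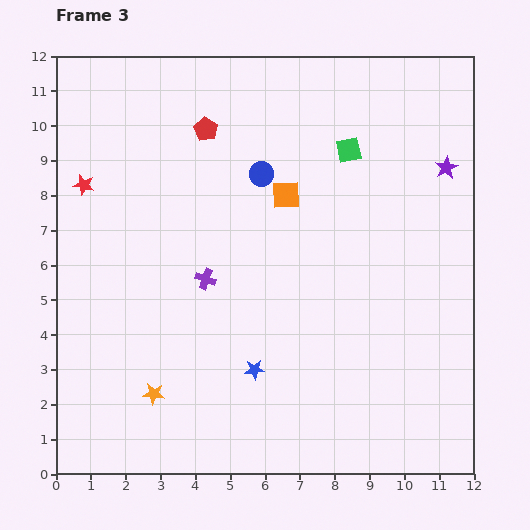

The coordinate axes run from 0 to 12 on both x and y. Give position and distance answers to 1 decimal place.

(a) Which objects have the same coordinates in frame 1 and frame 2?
the orange square, the red star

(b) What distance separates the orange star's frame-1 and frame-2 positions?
0.6

The orange star moved from (2.0, 1.5) to (2.4, 1.9), a distance of √(0.4² + 0.4²) ≈ 0.6.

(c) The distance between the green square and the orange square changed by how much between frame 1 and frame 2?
-1.2

Distance in frame 1: 4.3. Distance in frame 2: 3.1.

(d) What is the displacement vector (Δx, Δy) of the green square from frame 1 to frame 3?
(-2.5, 0.8)

The green square was at (10.9, 8.5) in frame 1 and (8.4, 9.3) in frame 3.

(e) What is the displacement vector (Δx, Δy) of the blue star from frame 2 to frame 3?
(-1.1, -1.2)

The blue star was at (6.8, 4.2) in frame 2 and (5.7, 3.0) in frame 3.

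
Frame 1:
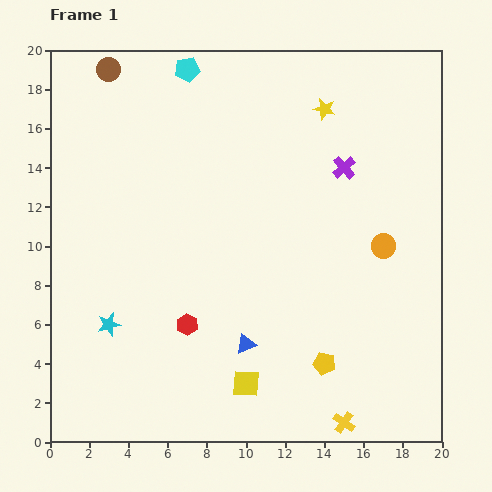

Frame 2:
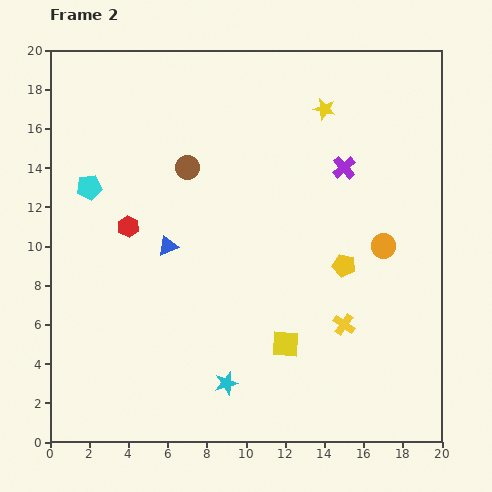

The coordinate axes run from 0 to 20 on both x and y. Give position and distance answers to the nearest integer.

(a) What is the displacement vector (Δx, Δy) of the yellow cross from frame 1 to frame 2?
(0, 5)

The yellow cross was at (15, 1) in frame 1 and (15, 6) in frame 2.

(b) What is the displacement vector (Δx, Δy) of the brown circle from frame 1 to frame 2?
(4, -5)

The brown circle was at (3, 19) in frame 1 and (7, 14) in frame 2.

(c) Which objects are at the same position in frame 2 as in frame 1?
the orange circle, the purple cross, the yellow star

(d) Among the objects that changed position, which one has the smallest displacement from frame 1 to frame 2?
the yellow square

(moved 3)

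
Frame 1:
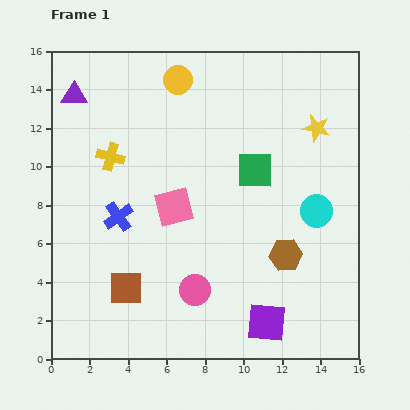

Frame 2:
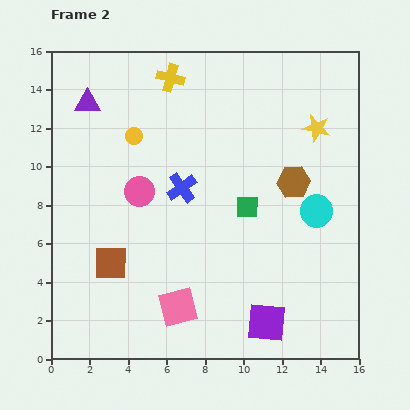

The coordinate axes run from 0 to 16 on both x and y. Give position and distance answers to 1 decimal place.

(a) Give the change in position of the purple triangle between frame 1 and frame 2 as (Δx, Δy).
(0.7, -0.4)

The purple triangle was at (1.2, 13.7) in frame 1 and (1.9, 13.3) in frame 2.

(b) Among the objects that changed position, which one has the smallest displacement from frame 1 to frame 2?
the purple triangle

(moved 0.8)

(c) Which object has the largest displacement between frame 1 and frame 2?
the pink circle

(moved 5.9; next 5.2)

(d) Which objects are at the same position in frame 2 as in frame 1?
the cyan circle, the yellow star, the purple square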